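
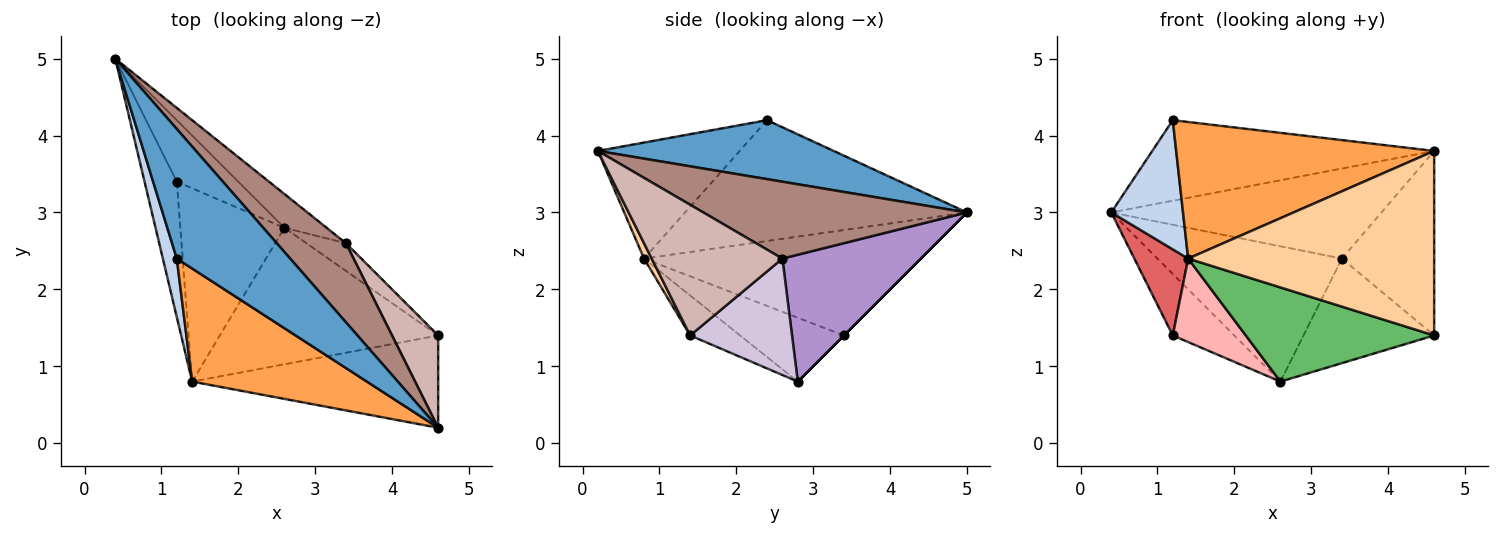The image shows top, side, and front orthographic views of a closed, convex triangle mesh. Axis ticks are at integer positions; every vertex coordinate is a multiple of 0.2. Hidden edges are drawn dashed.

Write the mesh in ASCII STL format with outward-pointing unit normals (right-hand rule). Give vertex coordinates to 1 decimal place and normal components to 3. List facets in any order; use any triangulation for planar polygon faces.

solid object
 facet normal 0.404 0.483 0.777
  outer loop
   vertex 1.2 2.4 4.2
   vertex 4.6 0.2 3.8
   vertex 0.4 5.0 3.0
  endloop
 endfacet
 facet normal -0.963 -0.245 0.111
  outer loop
   vertex 1.4 0.8 2.4
   vertex 1.2 2.4 4.2
   vertex 0.4 5.0 3.0
  endloop
 endfacet
 facet normal -0.390 -0.709 0.587
  outer loop
   vertex 1.4 0.8 2.4
   vertex 4.6 0.2 3.8
   vertex 1.2 2.4 4.2
  endloop
 endfacet
 facet normal 0.028 -0.894 -0.447
  outer loop
   vertex 4.6 1.4 1.4
   vertex 4.6 0.2 3.8
   vertex 1.4 0.8 2.4
  endloop
 endfacet
 facet normal -0.149 -0.562 -0.814
  outer loop
   vertex 4.6 1.4 1.4
   vertex 1.4 0.8 2.4
   vertex 2.6 2.8 0.8
  endloop
 endfacet
 facet normal 0.000 0.707 -0.707
  outer loop
   vertex 1.2 3.4 1.4
   vertex 0.4 5.0 3.0
   vertex 2.6 2.8 0.8
  endloop
 endfacet
 facet normal -0.940 -0.183 -0.287
  outer loop
   vertex 1.2 3.4 1.4
   vertex 1.4 0.8 2.4
   vertex 0.4 5.0 3.0
  endloop
 endfacet
 facet normal -0.491 -0.345 -0.800
  outer loop
   vertex 1.2 3.4 1.4
   vertex 2.6 2.8 0.8
   vertex 1.4 0.8 2.4
  endloop
 endfacet
 facet normal 0.588 0.784 -0.196
  outer loop
   vertex 3.4 2.6 2.4
   vertex 2.6 2.8 0.8
   vertex 0.4 5.0 3.0
  endloop
 endfacet
 facet normal 0.602 0.772 -0.204
  outer loop
   vertex 3.4 2.6 2.4
   vertex 4.6 1.4 1.4
   vertex 2.6 2.8 0.8
  endloop
 endfacet
 facet normal 0.591 0.606 0.532
  outer loop
   vertex 3.4 2.6 2.4
   vertex 0.4 5.0 3.0
   vertex 4.6 0.2 3.8
  endloop
 endfacet
 facet normal 0.785 0.554 0.277
  outer loop
   vertex 3.4 2.6 2.4
   vertex 4.6 0.2 3.8
   vertex 4.6 1.4 1.4
  endloop
 endfacet
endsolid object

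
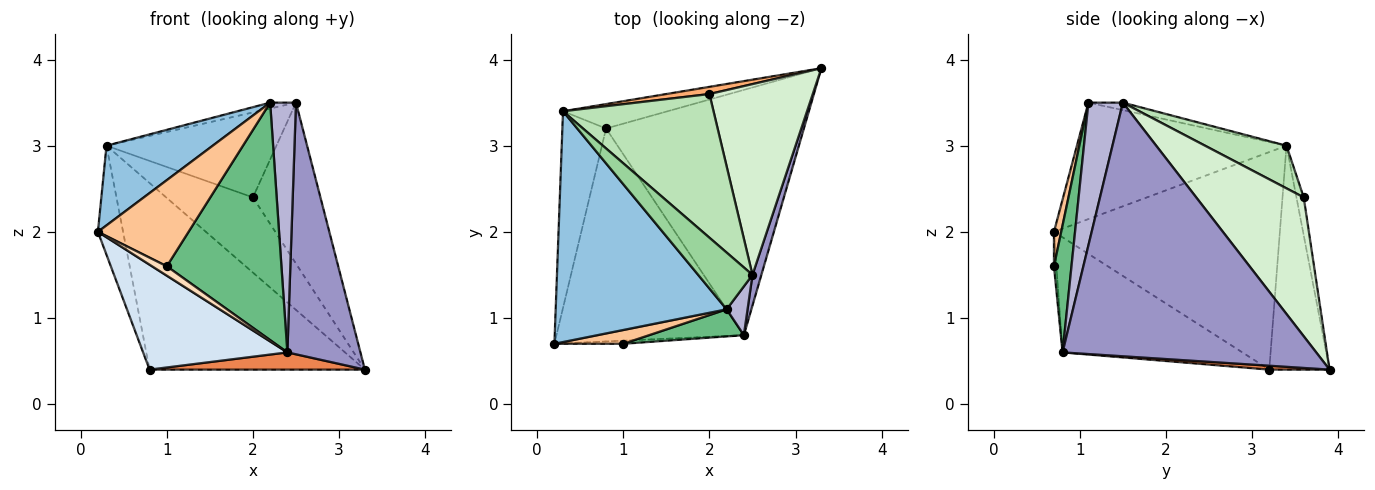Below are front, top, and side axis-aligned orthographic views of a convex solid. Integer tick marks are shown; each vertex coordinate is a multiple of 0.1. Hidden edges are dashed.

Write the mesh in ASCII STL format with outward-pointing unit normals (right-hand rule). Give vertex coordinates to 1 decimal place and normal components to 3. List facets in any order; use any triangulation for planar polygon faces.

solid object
 facet normal -0.975 0.109 -0.196
  outer loop
   vertex 0.3 3.4 3.0
   vertex 0.8 3.2 0.4
   vertex 0.2 0.7 2.0
  endloop
 endfacet
 facet normal -0.541 -0.274 0.795
  outer loop
   vertex 0.3 3.4 3.0
   vertex 0.2 0.7 2.0
   vertex 2.2 1.1 3.5
  endloop
 endfacet
 facet normal -0.268 0.955 -0.125
  outer loop
   vertex 0.3 3.4 3.0
   vertex 3.3 3.9 0.4
   vertex 0.8 3.2 0.4
  endloop
 endfacet
 facet normal -0.482 -0.387 -0.786
  outer loop
   vertex 2.4 0.8 0.6
   vertex 0.2 0.7 2.0
   vertex 0.8 3.2 0.4
  endloop
 endfacet
 facet normal 0.020 -0.070 -0.997
  outer loop
   vertex 2.4 0.8 0.6
   vertex 0.8 3.2 0.4
   vertex 3.3 3.9 0.4
  endloop
 endfacet
 facet normal -0.083 0.992 0.095
  outer loop
   vertex 2.0 3.6 2.4
   vertex 3.3 3.9 0.4
   vertex 0.3 3.4 3.0
  endloop
 endfacet
 facet normal 0.079 -0.984 0.157
  outer loop
   vertex 1.0 0.7 1.6
   vertex 2.2 1.1 3.5
   vertex 0.2 0.7 2.0
  endloop
 endfacet
 facet normal -0.156 -0.937 -0.312
  outer loop
   vertex 1.0 0.7 1.6
   vertex 0.2 0.7 2.0
   vertex 2.4 0.8 0.6
  endloop
 endfacet
 facet normal 0.150 -0.982 0.112
  outer loop
   vertex 1.0 0.7 1.6
   vertex 2.4 0.8 0.6
   vertex 2.2 1.1 3.5
  endloop
 endfacet
 facet normal -0.136 0.102 0.985
  outer loop
   vertex 2.5 1.5 3.5
   vertex 0.3 3.4 3.0
   vertex 2.2 1.1 3.5
  endloop
 endfacet
 facet normal 0.237 0.494 0.836
  outer loop
   vertex 2.5 1.5 3.5
   vertex 2.0 3.6 2.4
   vertex 0.3 3.4 3.0
  endloop
 endfacet
 facet normal 0.716 0.450 0.533
  outer loop
   vertex 2.5 1.5 3.5
   vertex 3.3 3.9 0.4
   vertex 2.0 3.6 2.4
  endloop
 endfacet
 facet normal 0.960 -0.277 0.034
  outer loop
   vertex 2.5 1.5 3.5
   vertex 2.4 0.8 0.6
   vertex 3.3 3.9 0.4
  endloop
 endfacet
 facet normal 0.795 -0.596 0.116
  outer loop
   vertex 2.5 1.5 3.5
   vertex 2.2 1.1 3.5
   vertex 2.4 0.8 0.6
  endloop
 endfacet
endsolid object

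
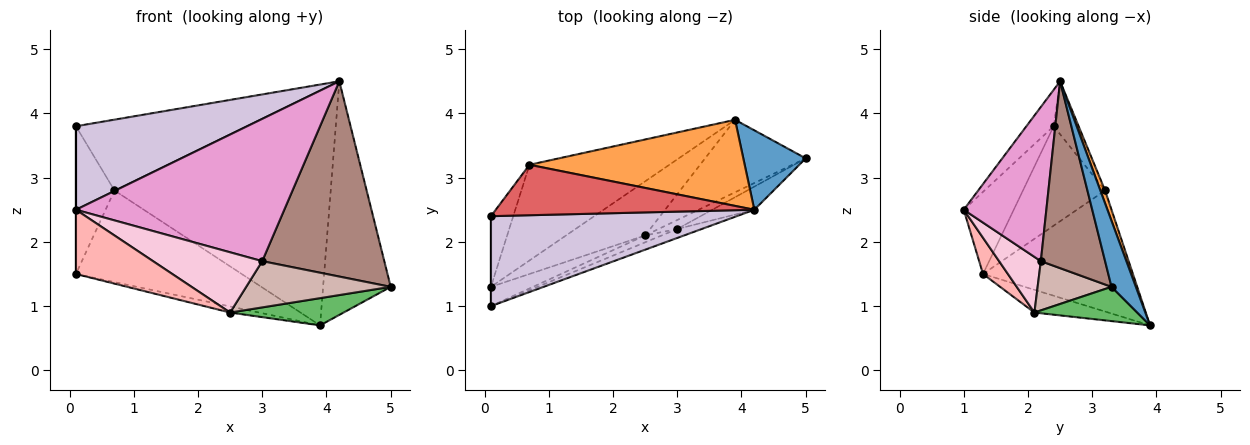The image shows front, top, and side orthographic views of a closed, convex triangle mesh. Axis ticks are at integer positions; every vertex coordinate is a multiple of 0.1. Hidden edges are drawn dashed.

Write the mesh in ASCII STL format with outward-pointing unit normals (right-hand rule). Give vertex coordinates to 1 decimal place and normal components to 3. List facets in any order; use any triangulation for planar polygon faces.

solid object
 facet normal 0.323 0.896 0.305
  outer loop
   vertex 4.2 2.5 4.5
   vertex 5.0 3.3 1.3
   vertex 3.9 3.9 0.7
  endloop
 endfacet
 facet normal -0.530 0.586 -0.612
  outer loop
   vertex 0.7 3.2 2.8
   vertex 3.9 3.9 0.7
   vertex 0.1 1.3 1.5
  endloop
 endfacet
 facet normal 0.021 0.939 0.344
  outer loop
   vertex 0.7 3.2 2.8
   vertex 4.2 2.5 4.5
   vertex 3.9 3.9 0.7
  endloop
 endfacet
 facet normal -0.275 0.107 -0.956
  outer loop
   vertex 2.5 2.1 0.9
   vertex 0.1 1.3 1.5
   vertex 3.9 3.9 0.7
  endloop
 endfacet
 facet normal 0.304 -0.335 -0.892
  outer loop
   vertex 2.5 2.1 0.9
   vertex 3.9 3.9 0.7
   vertex 5.0 3.3 1.3
  endloop
 endfacet
 facet normal -0.887 0.416 -0.199
  outer loop
   vertex 0.1 2.4 3.8
   vertex 0.7 3.2 2.8
   vertex 0.1 1.3 1.5
  endloop
 endfacet
 facet normal -0.118 0.809 0.576
  outer loop
   vertex 0.1 2.4 3.8
   vertex 4.2 2.5 4.5
   vertex 0.7 3.2 2.8
  endloop
 endfacet
 facet normal 0.240 -0.930 -0.279
  outer loop
   vertex 0.1 1.0 2.5
   vertex 0.1 1.3 1.5
   vertex 2.5 2.1 0.9
  endloop
 endfacet
 facet normal -1.000 0.000 0.000
  outer loop
   vertex 0.1 1.0 2.5
   vertex 0.1 2.4 3.8
   vertex 0.1 1.3 1.5
  endloop
 endfacet
 facet normal -0.108 -0.676 0.729
  outer loop
   vertex 0.1 1.0 2.5
   vertex 4.2 2.5 4.5
   vertex 0.1 2.4 3.8
  endloop
 endfacet
 facet normal 0.463 -0.880 -0.104
  outer loop
   vertex 3.0 2.2 1.7
   vertex 5.0 3.3 1.3
   vertex 4.2 2.5 4.5
  endloop
 endfacet
 facet normal 0.448 -0.877 -0.171
  outer loop
   vertex 3.0 2.2 1.7
   vertex 2.5 2.1 0.9
   vertex 5.0 3.3 1.3
  endloop
 endfacet
 facet normal 0.368 -0.928 -0.058
  outer loop
   vertex 3.0 2.2 1.7
   vertex 4.2 2.5 4.5
   vertex 0.1 1.0 2.5
  endloop
 endfacet
 facet normal 0.355 -0.929 -0.106
  outer loop
   vertex 3.0 2.2 1.7
   vertex 0.1 1.0 2.5
   vertex 2.5 2.1 0.9
  endloop
 endfacet
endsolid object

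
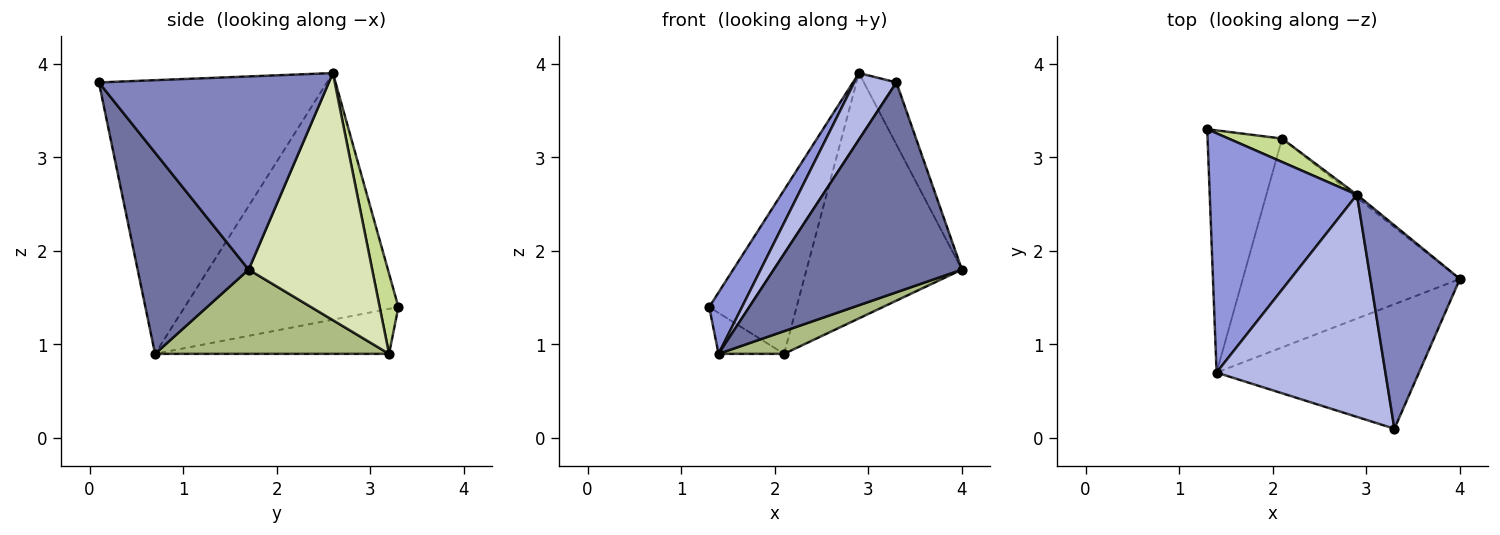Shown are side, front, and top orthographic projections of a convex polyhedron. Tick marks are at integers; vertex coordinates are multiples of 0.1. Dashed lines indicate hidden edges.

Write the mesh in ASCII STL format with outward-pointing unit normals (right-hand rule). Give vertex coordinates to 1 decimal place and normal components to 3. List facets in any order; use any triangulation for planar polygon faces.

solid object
 facet normal 0.452 -0.767 -0.455
  outer loop
   vertex 3.3 0.1 3.8
   vertex 1.4 0.7 0.9
   vertex 4.0 1.7 1.8
  endloop
 endfacet
 facet normal 0.900 0.127 0.417
  outer loop
   vertex 2.9 2.6 3.9
   vertex 3.3 0.1 3.8
   vertex 4.0 1.7 1.8
  endloop
 endfacet
 facet normal -0.851 -0.130 0.508
  outer loop
   vertex 2.9 2.6 3.9
   vertex 1.3 3.3 1.4
   vertex 1.4 0.7 0.9
  endloop
 endfacet
 facet normal -0.841 -0.155 0.519
  outer loop
   vertex 2.9 2.6 3.9
   vertex 1.4 0.7 0.9
   vertex 3.3 0.1 3.8
  endloop
 endfacet
 facet normal -0.512 0.143 -0.847
  outer loop
   vertex 2.1 3.2 0.9
   vertex 1.4 0.7 0.9
   vertex 1.3 3.3 1.4
  endloop
 endfacet
 facet normal 0.360 -0.101 -0.928
  outer loop
   vertex 2.1 3.2 0.9
   vertex 4.0 1.7 1.8
   vertex 1.4 0.7 0.9
  endloop
 endfacet
 facet normal 0.208 0.968 0.138
  outer loop
   vertex 2.1 3.2 0.9
   vertex 1.3 3.3 1.4
   vertex 2.9 2.6 3.9
  endloop
 endfacet
 facet normal 0.622 0.783 -0.009
  outer loop
   vertex 2.1 3.2 0.9
   vertex 2.9 2.6 3.9
   vertex 4.0 1.7 1.8
  endloop
 endfacet
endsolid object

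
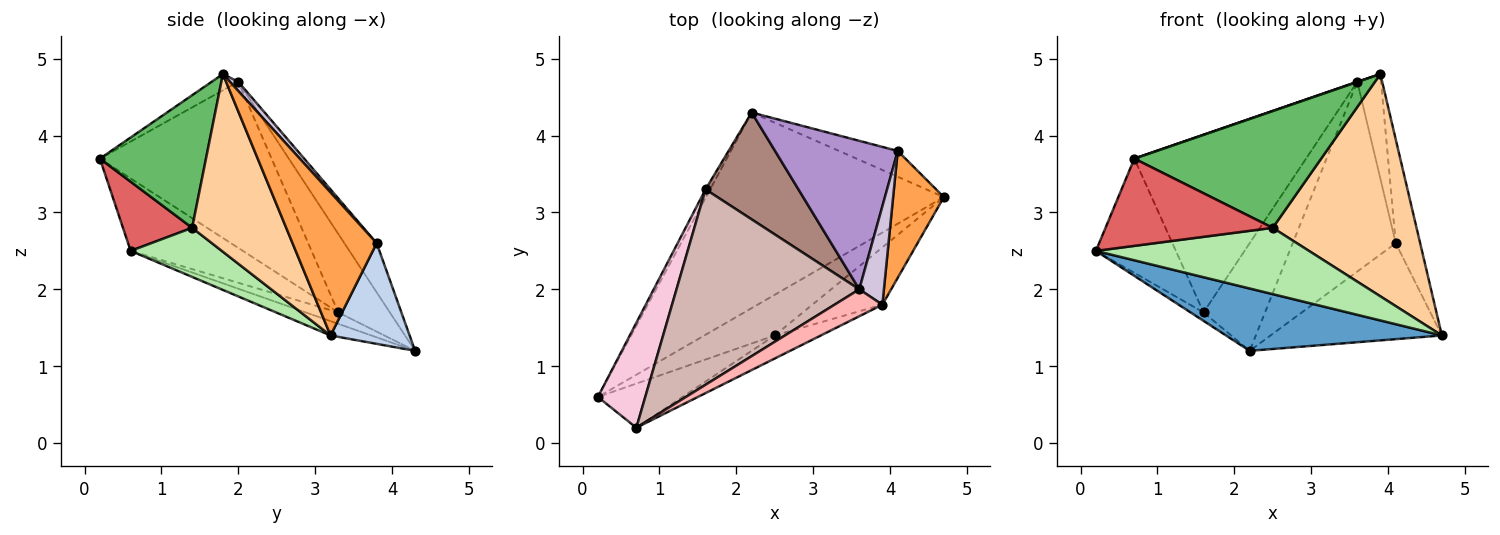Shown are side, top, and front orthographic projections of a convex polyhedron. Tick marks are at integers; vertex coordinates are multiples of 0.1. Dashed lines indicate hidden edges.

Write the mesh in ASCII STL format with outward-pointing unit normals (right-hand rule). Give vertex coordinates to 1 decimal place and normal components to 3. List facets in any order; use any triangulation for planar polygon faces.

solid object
 facet normal -0.057 -0.303 -0.951
  outer loop
   vertex 2.2 4.3 1.2
   vertex 4.7 3.2 1.4
   vertex 0.2 0.6 2.5
  endloop
 endfacet
 facet normal 0.407 0.882 -0.237
  outer loop
   vertex 4.1 3.8 2.6
   vertex 4.7 3.2 1.4
   vertex 2.2 4.3 1.2
  endloop
 endfacet
 facet normal 0.909 0.264 0.323
  outer loop
   vertex 4.1 3.8 2.6
   vertex 3.9 1.8 4.8
   vertex 4.7 3.2 1.4
  endloop
 endfacet
 facet normal 0.535 -0.818 -0.211
  outer loop
   vertex 2.5 1.4 2.8
   vertex 4.7 3.2 1.4
   vertex 3.9 1.8 4.8
  endloop
 endfacet
 facet normal 0.487 -0.857 -0.169
  outer loop
   vertex 2.5 1.4 2.8
   vertex 3.9 1.8 4.8
   vertex 0.7 0.2 3.7
  endloop
 endfacet
 facet normal 0.343 -0.801 -0.491
  outer loop
   vertex 2.5 1.4 2.8
   vertex 0.2 0.6 2.5
   vertex 4.7 3.2 1.4
  endloop
 endfacet
 facet normal 0.346 -0.837 -0.423
  outer loop
   vertex 2.5 1.4 2.8
   vertex 0.7 0.2 3.7
   vertex 0.2 0.6 2.5
  endloop
 endfacet
 facet normal -0.321 -0.008 0.947
  outer loop
   vertex 3.6 2.0 4.7
   vertex 0.7 0.2 3.7
   vertex 3.9 1.8 4.8
  endloop
 endfacet
 facet normal -0.240 0.765 0.598
  outer loop
   vertex 3.6 2.0 4.7
   vertex 4.1 3.8 2.6
   vertex 2.2 4.3 1.2
  endloop
 endfacet
 facet normal 0.249 0.705 0.664
  outer loop
   vertex 3.6 2.0 4.7
   vertex 3.9 1.8 4.8
   vertex 4.1 3.8 2.6
  endloop
 endfacet
 facet normal -0.512 0.610 0.605
  outer loop
   vertex 1.6 3.3 1.7
   vertex 3.6 2.0 4.7
   vertex 2.2 4.3 1.2
  endloop
 endfacet
 facet normal -0.558 0.558 0.614
  outer loop
   vertex 1.6 3.3 1.7
   vertex 0.7 0.2 3.7
   vertex 3.6 2.0 4.7
  endloop
 endfacet
 facet normal -0.870 0.348 -0.348
  outer loop
   vertex 1.6 3.3 1.7
   vertex 2.2 4.3 1.2
   vertex 0.2 0.6 2.5
  endloop
 endfacet
 facet normal -0.719 0.512 0.470
  outer loop
   vertex 1.6 3.3 1.7
   vertex 0.2 0.6 2.5
   vertex 0.7 0.2 3.7
  endloop
 endfacet
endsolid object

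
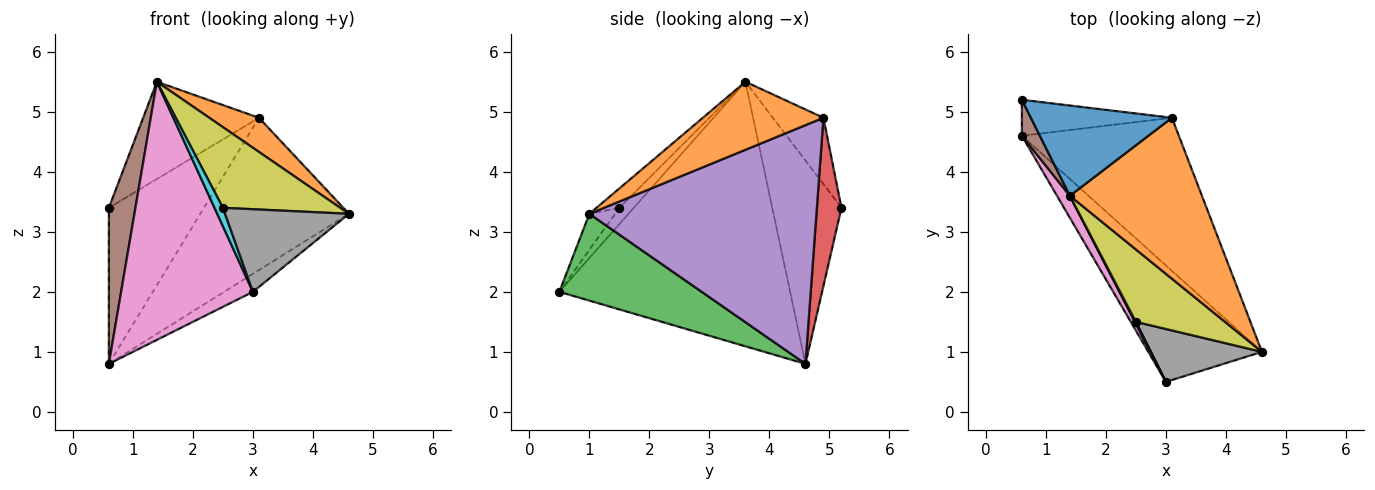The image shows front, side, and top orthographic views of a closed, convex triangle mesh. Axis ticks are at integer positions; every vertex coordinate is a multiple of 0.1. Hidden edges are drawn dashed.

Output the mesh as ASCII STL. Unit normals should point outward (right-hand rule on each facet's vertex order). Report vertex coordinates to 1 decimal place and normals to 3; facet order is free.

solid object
 facet normal -0.305 0.698 0.648
  outer loop
   vertex 3.1 4.9 4.9
   vertex 0.6 5.2 3.4
   vertex 1.4 3.6 5.5
  endloop
 endfacet
 facet normal 0.450 -0.185 0.874
  outer loop
   vertex 3.1 4.9 4.9
   vertex 1.4 3.6 5.5
   vertex 4.6 1.0 3.3
  endloop
 endfacet
 facet normal 0.603 0.122 -0.789
  outer loop
   vertex 0.6 4.6 0.8
   vertex 4.6 1.0 3.3
   vertex 3.0 0.5 2.0
  endloop
 endfacet
 facet normal 0.244 0.945 -0.218
  outer loop
   vertex 0.6 4.6 0.8
   vertex 0.6 5.2 3.4
   vertex 3.1 4.9 4.9
  endloop
 endfacet
 facet normal 0.733 0.480 -0.482
  outer loop
   vertex 0.6 4.6 0.8
   vertex 3.1 4.9 4.9
   vertex 4.6 1.0 3.3
  endloop
 endfacet
 facet normal -0.930 -0.357 0.082
  outer loop
   vertex 0.6 4.6 0.8
   vertex 1.4 3.6 5.5
   vertex 0.6 5.2 3.4
  endloop
 endfacet
 facet normal -0.868 -0.495 0.042
  outer loop
   vertex 0.6 4.6 0.8
   vertex 3.0 0.5 2.0
   vertex 1.4 3.6 5.5
  endloop
 endfacet
 facet normal -0.172 -0.830 0.531
  outer loop
   vertex 2.5 1.5 3.4
   vertex 3.0 0.5 2.0
   vertex 4.6 1.0 3.3
  endloop
 endfacet
 facet normal -0.144 -0.736 0.661
  outer loop
   vertex 2.5 1.5 3.4
   vertex 4.6 1.0 3.3
   vertex 1.4 3.6 5.5
  endloop
 endfacet
 facet normal -0.863 -0.503 0.051
  outer loop
   vertex 2.5 1.5 3.4
   vertex 1.4 3.6 5.5
   vertex 3.0 0.5 2.0
  endloop
 endfacet
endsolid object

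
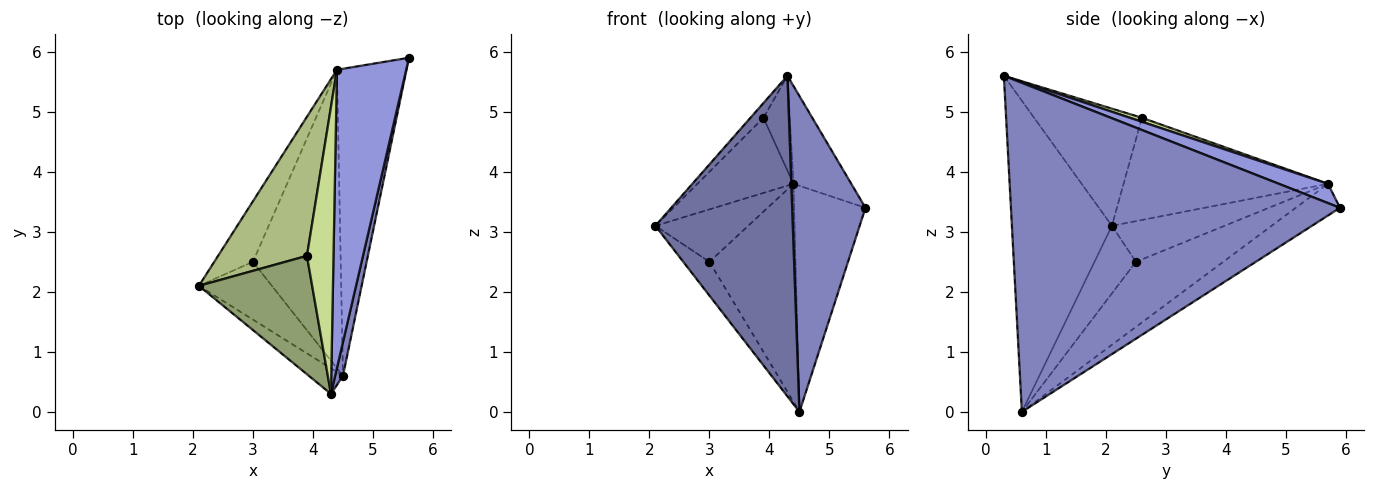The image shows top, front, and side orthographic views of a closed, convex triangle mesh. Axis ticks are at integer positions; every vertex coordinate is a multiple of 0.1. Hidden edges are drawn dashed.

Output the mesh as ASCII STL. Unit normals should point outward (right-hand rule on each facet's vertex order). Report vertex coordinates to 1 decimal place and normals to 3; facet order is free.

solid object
 facet normal -0.587 -0.807 -0.064
  outer loop
   vertex 4.5 0.6 0.0
   vertex 4.3 0.3 5.6
   vertex 2.1 2.1 3.1
  endloop
 endfacet
 facet normal 0.976 -0.217 0.023
  outer loop
   vertex 4.5 0.6 0.0
   vertex 5.6 5.9 3.4
   vertex 4.3 0.3 5.6
  endloop
 endfacet
 facet normal 0.256 0.301 0.918
  outer loop
   vertex 4.4 5.7 3.8
   vertex 4.3 0.3 5.6
   vertex 5.6 5.9 3.4
  endloop
 endfacet
 facet normal -0.345 0.557 -0.756
  outer loop
   vertex 4.4 5.7 3.8
   vertex 5.6 5.9 3.4
   vertex 4.5 0.6 0.0
  endloop
 endfacet
 facet normal -0.716 0.086 0.692
  outer loop
   vertex 3.9 2.6 4.9
   vertex 2.1 2.1 3.1
   vertex 4.3 0.3 5.6
  endloop
 endfacet
 facet normal -0.711 0.334 0.618
  outer loop
   vertex 3.9 2.6 4.9
   vertex 4.4 5.7 3.8
   vertex 2.1 2.1 3.1
  endloop
 endfacet
 facet normal 0.142 0.311 0.940
  outer loop
   vertex 3.9 2.6 4.9
   vertex 4.3 0.3 5.6
   vertex 4.4 5.7 3.8
  endloop
 endfacet
 facet normal -0.625 0.394 -0.674
  outer loop
   vertex 3.0 2.5 2.5
   vertex 4.5 0.6 0.0
   vertex 2.1 2.1 3.1
  endloop
 endfacet
 facet normal -0.622 0.513 -0.592
  outer loop
   vertex 3.0 2.5 2.5
   vertex 2.1 2.1 3.1
   vertex 4.4 5.7 3.8
  endloop
 endfacet
 facet normal -0.514 0.506 -0.693
  outer loop
   vertex 3.0 2.5 2.5
   vertex 4.4 5.7 3.8
   vertex 4.5 0.6 0.0
  endloop
 endfacet
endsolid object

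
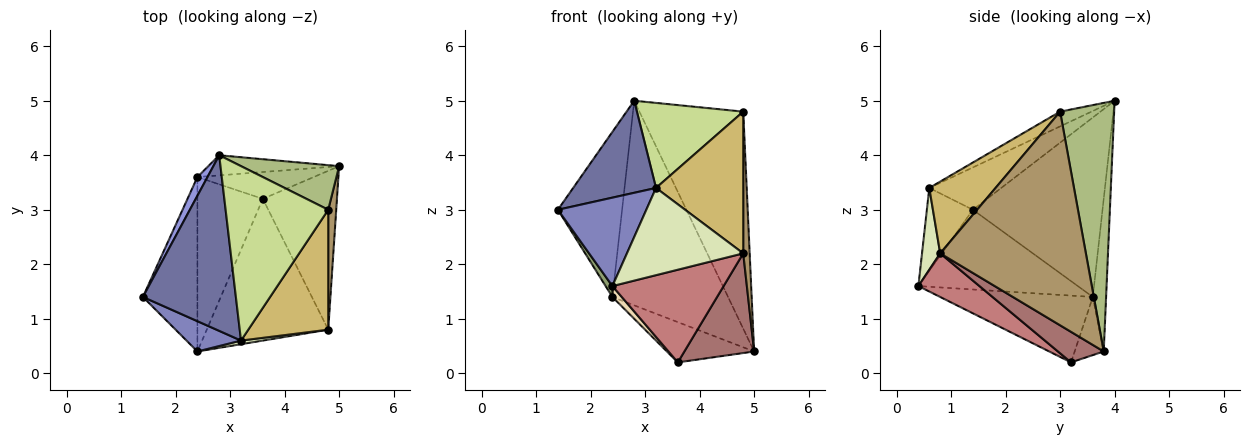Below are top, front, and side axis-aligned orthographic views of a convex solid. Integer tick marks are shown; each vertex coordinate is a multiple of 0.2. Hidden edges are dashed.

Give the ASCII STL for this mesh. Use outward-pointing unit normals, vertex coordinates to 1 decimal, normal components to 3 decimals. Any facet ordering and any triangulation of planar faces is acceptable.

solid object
 facet normal -0.374 -0.431 0.821
  outer loop
   vertex 3.2 0.6 3.4
   vertex 2.8 4.0 5.0
   vertex 1.4 1.4 3.0
  endloop
 endfacet
 facet normal -0.442 -0.849 0.291
  outer loop
   vertex 3.2 0.6 3.4
   vertex 1.4 1.4 3.0
   vertex 2.4 0.4 1.6
  endloop
 endfacet
 facet normal -0.895 0.443 0.050
  outer loop
   vertex 2.4 3.6 1.4
   vertex 1.4 1.4 3.0
   vertex 2.8 4.0 5.0
  endloop
 endfacet
 facet normal -0.113 0.989 -0.097
  outer loop
   vertex 2.4 3.6 1.4
   vertex 2.8 4.0 5.0
   vertex 5.0 3.8 0.4
  endloop
 endfacet
 facet normal -0.825 -0.035 -0.564
  outer loop
   vertex 2.4 3.6 1.4
   vertex 2.4 0.4 1.6
   vertex 1.4 1.4 3.0
  endloop
 endfacet
 facet normal 0.454 0.873 0.179
  outer loop
   vertex 4.8 3.0 4.8
   vertex 5.0 3.8 0.4
   vertex 2.8 4.0 5.0
  endloop
 endfacet
 facet normal -0.128 -0.435 0.891
  outer loop
   vertex 4.8 3.0 4.8
   vertex 2.8 4.0 5.0
   vertex 3.2 0.6 3.4
  endloop
 endfacet
 facet normal 0.154 -0.987 0.041
  outer loop
   vertex 4.8 0.8 2.2
   vertex 3.2 0.6 3.4
   vertex 2.4 0.4 1.6
  endloop
 endfacet
 facet normal 0.998 -0.044 0.037
  outer loop
   vertex 4.8 0.8 2.2
   vertex 5.0 3.8 0.4
   vertex 4.8 3.0 4.8
  endloop
 endfacet
 facet normal 0.502 -0.660 0.559
  outer loop
   vertex 4.8 0.8 2.2
   vertex 4.8 3.0 4.8
   vertex 3.2 0.6 3.4
  endloop
 endfacet
 facet normal -0.267 0.802 -0.535
  outer loop
   vertex 3.6 3.2 0.2
   vertex 2.4 3.6 1.4
   vertex 5.0 3.8 0.4
  endloop
 endfacet
 facet normal -0.714 -0.044 -0.699
  outer loop
   vertex 3.6 3.2 0.2
   vertex 2.4 0.4 1.6
   vertex 2.4 3.6 1.4
  endloop
 endfacet
 facet normal 0.329 -0.502 -0.800
  outer loop
   vertex 3.6 3.2 0.2
   vertex 5.0 3.8 0.4
   vertex 4.8 0.8 2.2
  endloop
 endfacet
 facet normal 0.288 -0.524 -0.802
  outer loop
   vertex 3.6 3.2 0.2
   vertex 4.8 0.8 2.2
   vertex 2.4 0.4 1.6
  endloop
 endfacet
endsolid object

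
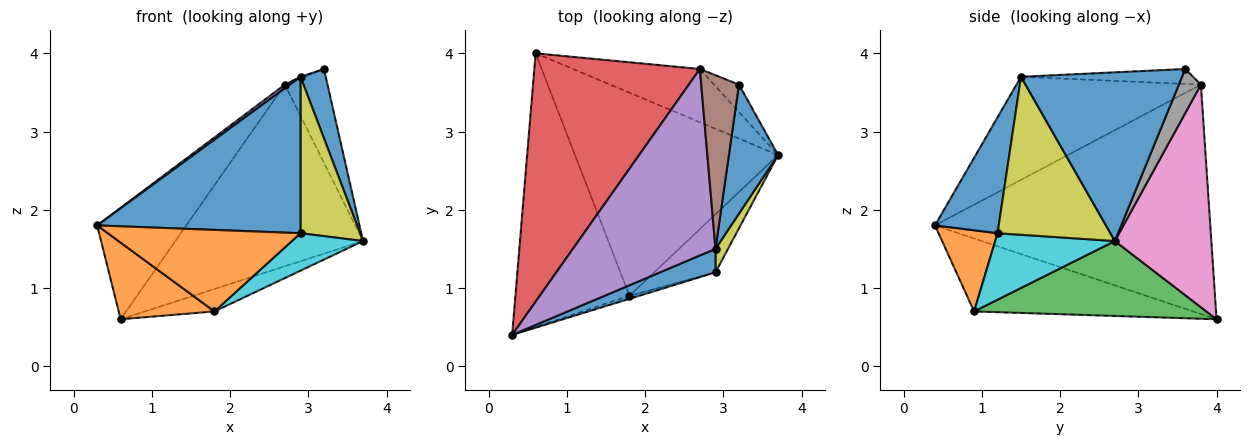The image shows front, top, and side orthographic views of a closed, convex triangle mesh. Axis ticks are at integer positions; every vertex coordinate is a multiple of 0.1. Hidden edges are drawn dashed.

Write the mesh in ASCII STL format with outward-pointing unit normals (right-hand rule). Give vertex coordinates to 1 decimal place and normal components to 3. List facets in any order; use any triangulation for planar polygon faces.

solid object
 facet normal 0.949 -0.149 0.277
  outer loop
   vertex 2.9 1.5 3.7
   vertex 3.7 2.7 1.6
   vertex 3.2 3.6 3.8
  endloop
 endfacet
 facet normal -0.525 -0.230 -0.820
  outer loop
   vertex 1.8 0.9 0.7
   vertex 0.3 0.4 1.8
   vertex 0.6 4.0 0.6
  endloop
 endfacet
 facet normal 0.344 0.103 -0.933
  outer loop
   vertex 1.8 0.9 0.7
   vertex 0.6 4.0 0.6
   vertex 3.7 2.7 1.6
  endloop
 endfacet
 facet normal -0.784 0.254 0.566
  outer loop
   vertex 2.7 3.8 3.6
   vertex 0.6 4.0 0.6
   vertex 0.3 0.4 1.8
  endloop
 endfacet
 facet normal -0.586 -0.016 0.810
  outer loop
   vertex 2.7 3.8 3.6
   vertex 0.3 0.4 1.8
   vertex 2.9 1.5 3.7
  endloop
 endfacet
 facet normal -0.368 0.008 0.930
  outer loop
   vertex 2.7 3.8 3.6
   vertex 2.9 1.5 3.7
   vertex 3.2 3.6 3.8
  endloop
 endfacet
 facet normal 0.442 0.861 -0.252
  outer loop
   vertex 2.7 3.8 3.6
   vertex 3.7 2.7 1.6
   vertex 0.6 4.0 0.6
  endloop
 endfacet
 facet normal 0.444 0.860 -0.251
  outer loop
   vertex 2.7 3.8 3.6
   vertex 3.2 3.6 3.8
   vertex 3.7 2.7 1.6
  endloop
 endfacet
 facet normal 0.882 -0.466 0.070
  outer loop
   vertex 2.9 1.2 1.7
   vertex 3.7 2.7 1.6
   vertex 2.9 1.5 3.7
  endloop
 endfacet
 facet normal 0.674 -0.401 -0.621
  outer loop
   vertex 2.9 1.2 1.7
   vertex 1.8 0.9 0.7
   vertex 3.7 2.7 1.6
  endloop
 endfacet
 facet normal 0.296 -0.945 0.142
  outer loop
   vertex 2.9 1.2 1.7
   vertex 2.9 1.5 3.7
   vertex 0.3 0.4 1.8
  endloop
 endfacet
 facet normal 0.293 -0.956 -0.035
  outer loop
   vertex 2.9 1.2 1.7
   vertex 0.3 0.4 1.8
   vertex 1.8 0.9 0.7
  endloop
 endfacet
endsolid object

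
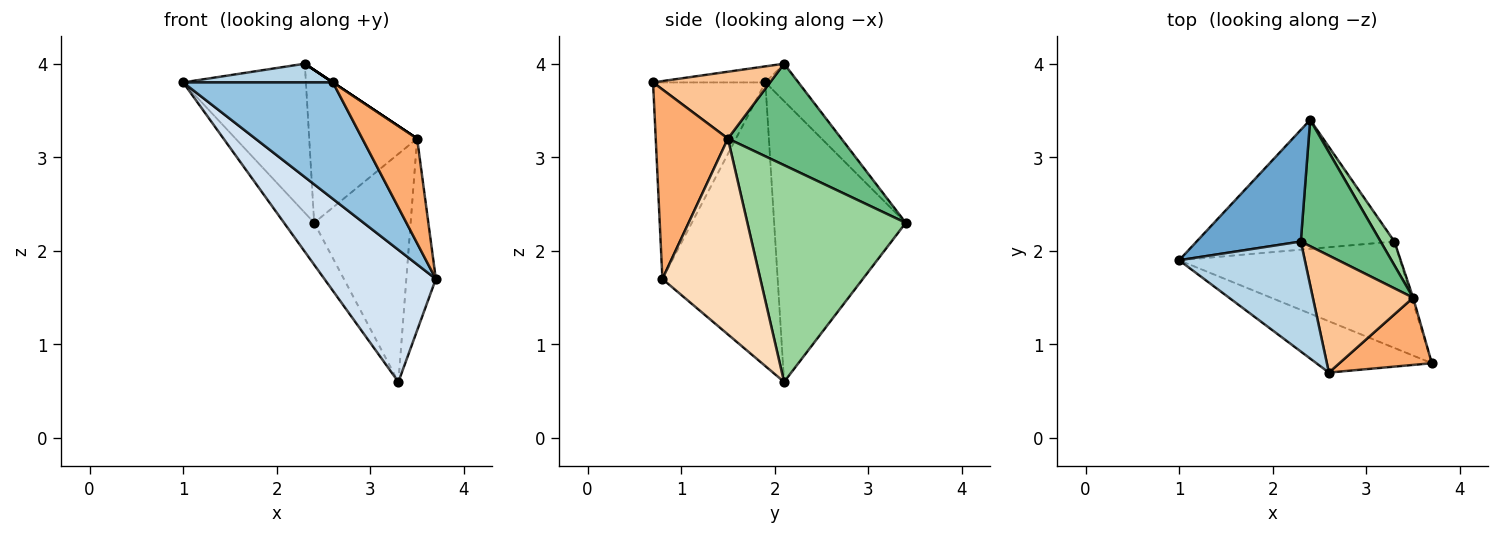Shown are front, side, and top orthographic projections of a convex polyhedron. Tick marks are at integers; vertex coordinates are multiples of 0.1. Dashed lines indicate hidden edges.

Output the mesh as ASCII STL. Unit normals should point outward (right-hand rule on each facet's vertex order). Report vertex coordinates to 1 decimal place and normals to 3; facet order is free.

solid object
 facet normal -0.211 0.782 0.586
  outer loop
   vertex 2.3 2.1 4.0
   vertex 2.4 3.4 2.3
   vertex 1.0 1.9 3.8
  endloop
 endfacet
 facet normal -0.566 -0.755 -0.332
  outer loop
   vertex 2.6 0.7 3.8
   vertex 1.0 1.9 3.8
   vertex 3.7 0.8 1.7
  endloop
 endfacet
 facet normal -0.125 -0.166 0.978
  outer loop
   vertex 2.6 0.7 3.8
   vertex 2.3 2.1 4.0
   vertex 1.0 1.9 3.8
  endloop
 endfacet
 facet normal -0.627 -0.606 -0.489
  outer loop
   vertex 3.3 2.1 0.6
   vertex 3.7 0.8 1.7
   vertex 1.0 1.9 3.8
  endloop
 endfacet
 facet normal -0.804 0.184 -0.566
  outer loop
   vertex 3.3 2.1 0.6
   vertex 1.0 1.9 3.8
   vertex 2.4 3.4 2.3
  endloop
 endfacet
 facet normal 0.742 -0.564 0.362
  outer loop
   vertex 3.5 1.5 3.2
   vertex 2.6 0.7 3.8
   vertex 3.7 0.8 1.7
  endloop
 endfacet
 facet normal 0.555 0.000 0.832
  outer loop
   vertex 3.5 1.5 3.2
   vertex 2.3 2.1 4.0
   vertex 2.6 0.7 3.8
  endloop
 endfacet
 facet normal 0.957 0.289 -0.007
  outer loop
   vertex 3.5 1.5 3.2
   vertex 3.7 0.8 1.7
   vertex 3.3 2.1 0.6
  endloop
 endfacet
 facet normal 0.629 0.599 0.495
  outer loop
   vertex 3.5 1.5 3.2
   vertex 2.4 3.4 2.3
   vertex 2.3 2.1 4.0
  endloop
 endfacet
 facet normal 0.853 0.519 0.054
  outer loop
   vertex 3.5 1.5 3.2
   vertex 3.3 2.1 0.6
   vertex 2.4 3.4 2.3
  endloop
 endfacet
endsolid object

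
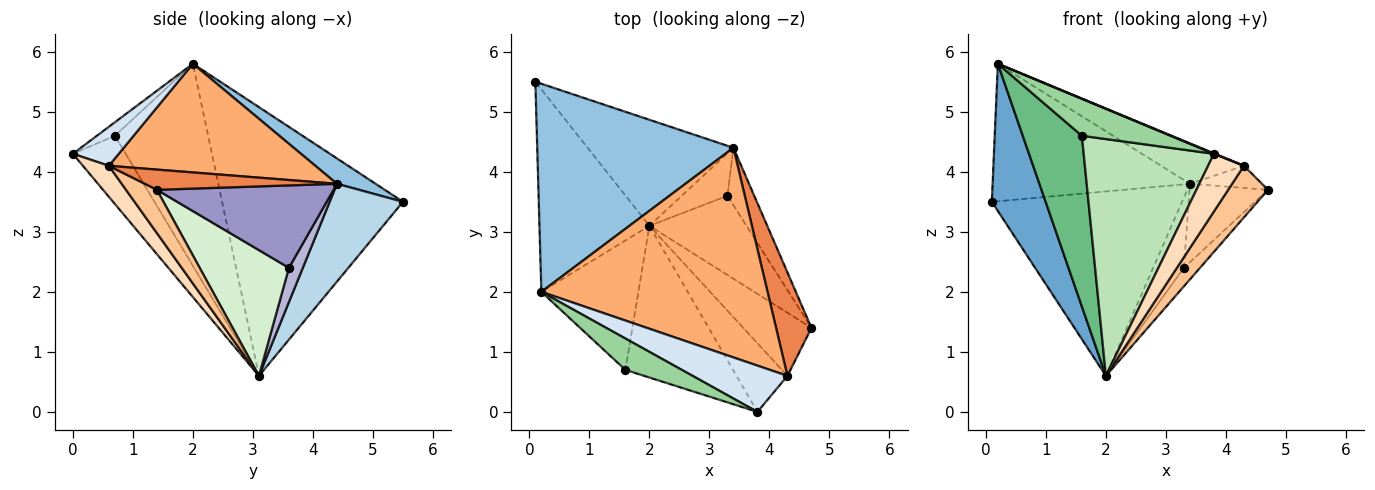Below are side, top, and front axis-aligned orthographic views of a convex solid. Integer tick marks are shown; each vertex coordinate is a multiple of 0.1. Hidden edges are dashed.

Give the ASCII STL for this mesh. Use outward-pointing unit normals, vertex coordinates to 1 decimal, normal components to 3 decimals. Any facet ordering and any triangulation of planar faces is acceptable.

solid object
 facet normal -0.892 -0.265 -0.365
  outer loop
   vertex 2.0 3.1 0.6
   vertex 0.2 2.0 5.8
   vertex 0.1 5.5 3.5
  endloop
 endfacet
 facet normal 0.107 0.548 0.829
  outer loop
   vertex 3.4 4.4 3.8
   vertex 0.1 5.5 3.5
   vertex 0.2 2.0 5.8
  endloop
 endfacet
 facet normal 0.317 0.822 -0.473
  outer loop
   vertex 3.4 4.4 3.8
   vertex 2.0 3.1 0.6
   vertex 0.1 5.5 3.5
  endloop
 endfacet
 facet normal 0.380 -0.009 0.925
  outer loop
   vertex 4.3 0.6 4.1
   vertex 0.2 2.0 5.8
   vertex 3.8 0.0 4.3
  endloop
 endfacet
 facet normal 0.488 0.183 0.854
  outer loop
   vertex 4.3 0.6 4.1
   vertex 4.7 1.4 3.7
   vertex 3.4 4.4 3.8
  endloop
 endfacet
 facet normal 0.427 0.171 0.888
  outer loop
   vertex 4.3 0.6 4.1
   vertex 3.4 4.4 3.8
   vertex 0.2 2.0 5.8
  endloop
 endfacet
 facet normal 0.441 -0.568 -0.695
  outer loop
   vertex 4.3 0.6 4.1
   vertex 2.0 3.1 0.6
   vertex 4.7 1.4 3.7
  endloop
 endfacet
 facet normal 0.422 -0.583 -0.694
  outer loop
   vertex 4.3 0.6 4.1
   vertex 3.8 0.0 4.3
   vertex 2.0 3.1 0.6
  endloop
 endfacet
 facet normal -0.783 -0.496 -0.376
  outer loop
   vertex 1.6 0.7 4.6
   vertex 0.2 2.0 5.8
   vertex 2.0 3.1 0.6
  endloop
 endfacet
 facet normal -0.153 -0.754 0.639
  outer loop
   vertex 1.6 0.7 4.6
   vertex 3.8 0.0 4.3
   vertex 0.2 2.0 5.8
  endloop
 endfacet
 facet normal -0.323 -0.797 -0.510
  outer loop
   vertex 1.6 0.7 4.6
   vertex 2.0 3.1 0.6
   vertex 3.8 0.0 4.3
  endloop
 endfacet
 facet normal 0.784 0.141 -0.605
  outer loop
   vertex 3.3 3.6 2.4
   vertex 4.7 1.4 3.7
   vertex 2.0 3.1 0.6
  endloop
 endfacet
 facet normal 0.876 0.389 -0.285
  outer loop
   vertex 3.3 3.6 2.4
   vertex 3.4 4.4 3.8
   vertex 4.7 1.4 3.7
  endloop
 endfacet
 facet normal 0.360 0.799 -0.482
  outer loop
   vertex 3.3 3.6 2.4
   vertex 2.0 3.1 0.6
   vertex 3.4 4.4 3.8
  endloop
 endfacet
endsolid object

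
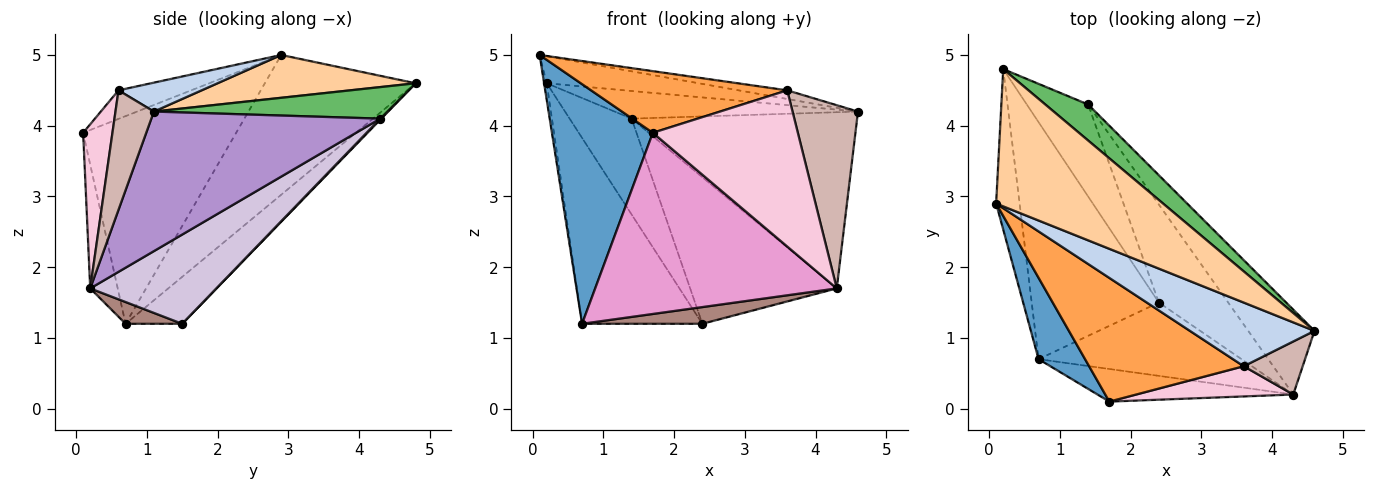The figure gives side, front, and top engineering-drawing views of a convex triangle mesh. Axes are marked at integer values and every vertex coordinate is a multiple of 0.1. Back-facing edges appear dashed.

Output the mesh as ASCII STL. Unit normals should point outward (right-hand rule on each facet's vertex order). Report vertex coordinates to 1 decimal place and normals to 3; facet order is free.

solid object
 facet normal -0.821 -0.541 0.184
  outer loop
   vertex 0.7 0.7 1.2
   vertex 1.7 0.1 3.9
   vertex 0.1 2.9 5.0
  endloop
 endfacet
 facet normal 0.224 0.131 0.966
  outer loop
   vertex 3.6 0.6 4.5
   vertex 4.6 1.1 4.2
   vertex 0.1 2.9 5.0
  endloop
 endfacet
 facet normal -0.163 -0.440 0.883
  outer loop
   vertex 3.6 0.6 4.5
   vertex 0.1 2.9 5.0
   vertex 1.7 0.1 3.9
  endloop
 endfacet
 facet normal 0.244 0.187 0.951
  outer loop
   vertex 0.2 4.8 4.6
   vertex 0.1 2.9 5.0
   vertex 4.6 1.1 4.2
  endloop
 endfacet
 facet normal 0.504 0.526 0.685
  outer loop
   vertex 0.2 4.8 4.6
   vertex 4.6 1.1 4.2
   vertex 1.4 4.3 4.1
  endloop
 endfacet
 facet normal -0.986 0.017 -0.166
  outer loop
   vertex 0.2 4.8 4.6
   vertex 0.7 0.7 1.2
   vertex 0.1 2.9 5.0
  endloop
 endfacet
 facet normal -0.279 0.593 -0.756
  outer loop
   vertex 2.4 1.5 1.2
   vertex 0.7 0.7 1.2
   vertex 0.2 4.8 4.6
  endloop
 endfacet
 facet normal 0.012 0.721 -0.692
  outer loop
   vertex 2.4 1.5 1.2
   vertex 0.2 4.8 4.6
   vertex 1.4 4.3 4.1
  endloop
 endfacet
 facet normal 0.675 0.665 -0.320
  outer loop
   vertex 4.3 0.2 1.7
   vertex 1.4 4.3 4.1
   vertex 4.6 1.1 4.2
  endloop
 endfacet
 facet normal 0.582 0.676 -0.452
  outer loop
   vertex 4.3 0.2 1.7
   vertex 2.4 1.5 1.2
   vertex 1.4 4.3 4.1
  endloop
 endfacet
 facet normal 0.104 -0.221 -0.970
  outer loop
   vertex 4.3 0.2 1.7
   vertex 0.7 0.7 1.2
   vertex 2.4 1.5 1.2
  endloop
 endfacet
 facet normal 0.491 -0.837 0.242
  outer loop
   vertex 4.3 0.2 1.7
   vertex 4.6 1.1 4.2
   vertex 3.6 0.6 4.5
  endloop
 endfacet
 facet normal -0.111 -0.978 -0.176
  outer loop
   vertex 4.3 0.2 1.7
   vertex 1.7 0.1 3.9
   vertex 0.7 0.7 1.2
  endloop
 endfacet
 facet normal 0.195 -0.963 0.186
  outer loop
   vertex 4.3 0.2 1.7
   vertex 3.6 0.6 4.5
   vertex 1.7 0.1 3.9
  endloop
 endfacet
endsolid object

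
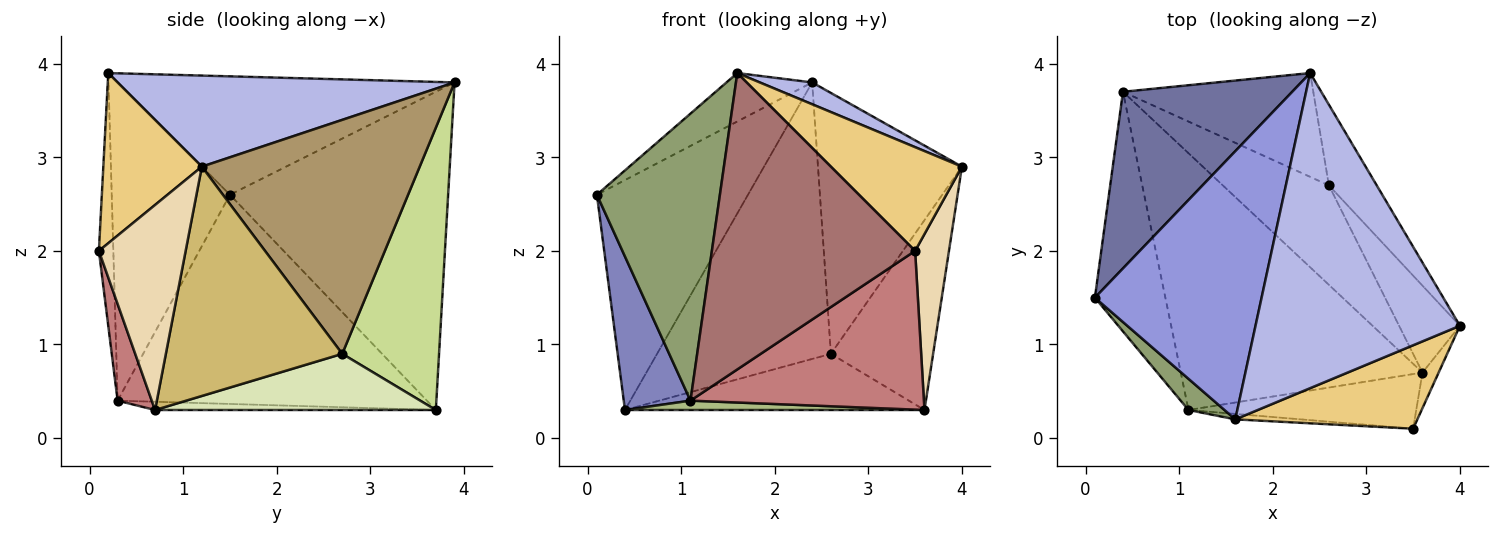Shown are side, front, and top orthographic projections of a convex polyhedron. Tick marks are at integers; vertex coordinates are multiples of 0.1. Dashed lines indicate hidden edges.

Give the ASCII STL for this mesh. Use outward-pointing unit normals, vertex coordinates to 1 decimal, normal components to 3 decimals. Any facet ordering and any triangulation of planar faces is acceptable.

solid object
 facet normal -0.753 0.522 0.401
  outer loop
   vertex 0.4 3.7 0.3
   vertex 0.1 1.5 2.6
   vertex 2.4 3.9 3.8
  endloop
 endfacet
 facet normal -0.928 -0.200 -0.313
  outer loop
   vertex 1.1 0.3 0.4
   vertex 0.1 1.5 2.6
   vertex 0.4 3.7 0.3
  endloop
 endfacet
 facet normal -0.573 0.146 0.807
  outer loop
   vertex 1.6 0.2 3.9
   vertex 2.4 3.9 3.8
   vertex 0.1 1.5 2.6
  endloop
 endfacet
 facet normal 0.406 -0.063 0.912
  outer loop
   vertex 1.6 0.2 3.9
   vertex 4.0 1.2 2.9
   vertex 2.4 3.9 3.8
  endloop
 endfacet
 facet normal -0.691 -0.719 0.078
  outer loop
   vertex 1.6 0.2 3.9
   vertex 0.1 1.5 2.6
   vertex 1.1 0.3 0.4
  endloop
 endfacet
 facet normal -0.034 -0.036 -0.999
  outer loop
   vertex 3.6 0.7 0.3
   vertex 1.1 0.3 0.4
   vertex 0.4 3.7 0.3
  endloop
 endfacet
 facet normal 0.462 0.830 -0.312
  outer loop
   vertex 2.6 2.7 0.9
   vertex 0.4 3.7 0.3
   vertex 2.4 3.9 3.8
  endloop
 endfacet
 facet normal 0.419 0.447 -0.791
  outer loop
   vertex 2.6 2.7 0.9
   vertex 3.6 0.7 0.3
   vertex 0.4 3.7 0.3
  endloop
 endfacet
 facet normal 0.822 0.543 -0.168
  outer loop
   vertex 2.6 2.7 0.9
   vertex 2.4 3.9 3.8
   vertex 4.0 1.2 2.9
  endloop
 endfacet
 facet normal 0.843 0.489 -0.224
  outer loop
   vertex 2.6 2.7 0.9
   vertex 4.0 1.2 2.9
   vertex 3.6 0.7 0.3
  endloop
 endfacet
 facet normal 0.505 -0.672 0.541
  outer loop
   vertex 3.5 0.1 2.0
   vertex 4.0 1.2 2.9
   vertex 1.6 0.2 3.9
  endloop
 endfacet
 facet normal 0.929 -0.362 -0.073
  outer loop
   vertex 3.5 0.1 2.0
   vertex 3.6 0.7 0.3
   vertex 4.0 1.2 2.9
  endloop
 endfacet
 facet normal -0.071 -0.997 -0.018
  outer loop
   vertex 3.5 0.1 2.0
   vertex 1.6 0.2 3.9
   vertex 1.1 0.3 0.4
  endloop
 endfacet
 facet normal 0.137 -0.937 -0.323
  outer loop
   vertex 3.5 0.1 2.0
   vertex 1.1 0.3 0.4
   vertex 3.6 0.7 0.3
  endloop
 endfacet
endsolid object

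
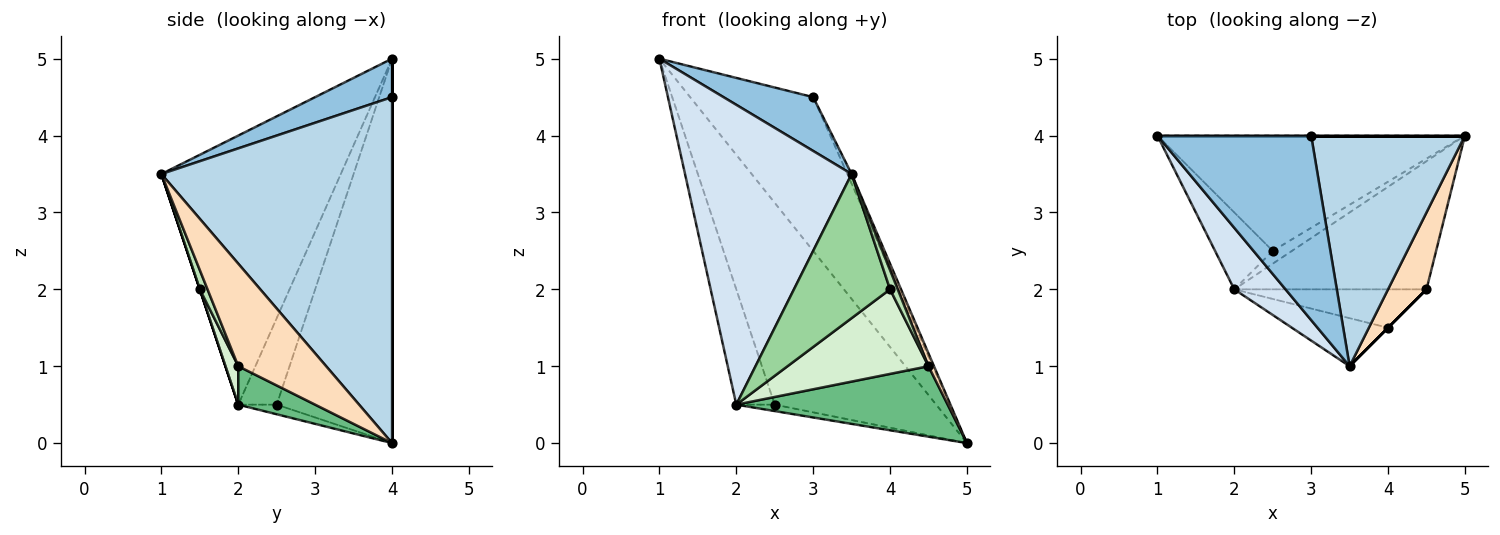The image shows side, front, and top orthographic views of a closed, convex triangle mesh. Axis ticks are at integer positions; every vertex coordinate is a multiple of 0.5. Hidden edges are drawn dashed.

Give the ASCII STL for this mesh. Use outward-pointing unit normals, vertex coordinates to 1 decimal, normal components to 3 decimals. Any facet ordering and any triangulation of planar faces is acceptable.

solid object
 facet normal 0.000 1.000 0.000
  outer loop
   vertex 3.0 4.0 4.5
   vertex 5.0 4.0 0.0
   vertex 1.0 4.0 5.0
  endloop
 endfacet
 facet normal 0.233 -0.272 0.933
  outer loop
   vertex 3.0 4.0 4.5
   vertex 1.0 4.0 5.0
   vertex 3.5 1.0 3.5
  endloop
 endfacet
 facet normal 0.914 0.017 0.406
  outer loop
   vertex 3.0 4.0 4.5
   vertex 3.5 1.0 3.5
   vertex 5.0 4.0 0.0
  endloop
 endfacet
 facet normal -0.726 -0.674 0.138
  outer loop
   vertex 2.0 2.0 0.5
   vertex 3.5 1.0 3.5
   vertex 1.0 4.0 5.0
  endloop
 endfacet
 facet normal -0.527 0.738 -0.422
  outer loop
   vertex 2.5 2.5 0.5
   vertex 1.0 4.0 5.0
   vertex 5.0 4.0 0.0
  endloop
 endfacet
 facet normal -0.640 0.640 -0.426
  outer loop
   vertex 2.5 2.5 0.5
   vertex 2.0 2.0 0.5
   vertex 1.0 4.0 5.0
  endloop
 endfacet
 facet normal -0.408 0.408 -0.816
  outer loop
   vertex 2.5 2.5 0.5
   vertex 5.0 4.0 0.0
   vertex 2.0 2.0 0.5
  endloop
 endfacet
 facet normal 0.935 -0.058 0.351
  outer loop
   vertex 4.5 2.0 1.0
   vertex 5.0 4.0 0.0
   vertex 3.5 1.0 3.5
  endloop
 endfacet
 facet normal 0.173 -0.475 -0.863
  outer loop
   vertex 4.5 2.0 1.0
   vertex 2.0 2.0 0.5
   vertex 5.0 4.0 0.0
  endloop
 endfacet
 facet normal 0.000 -0.949 -0.316
  outer loop
   vertex 4.0 1.5 2.0
   vertex 3.5 1.0 3.5
   vertex 2.0 2.0 0.5
  endloop
 endfacet
 facet normal 0.707 -0.707 0.000
  outer loop
   vertex 4.0 1.5 2.0
   vertex 4.5 2.0 1.0
   vertex 3.5 1.0 3.5
  endloop
 endfacet
 facet normal 0.082 -0.907 -0.412
  outer loop
   vertex 4.0 1.5 2.0
   vertex 2.0 2.0 0.5
   vertex 4.5 2.0 1.0
  endloop
 endfacet
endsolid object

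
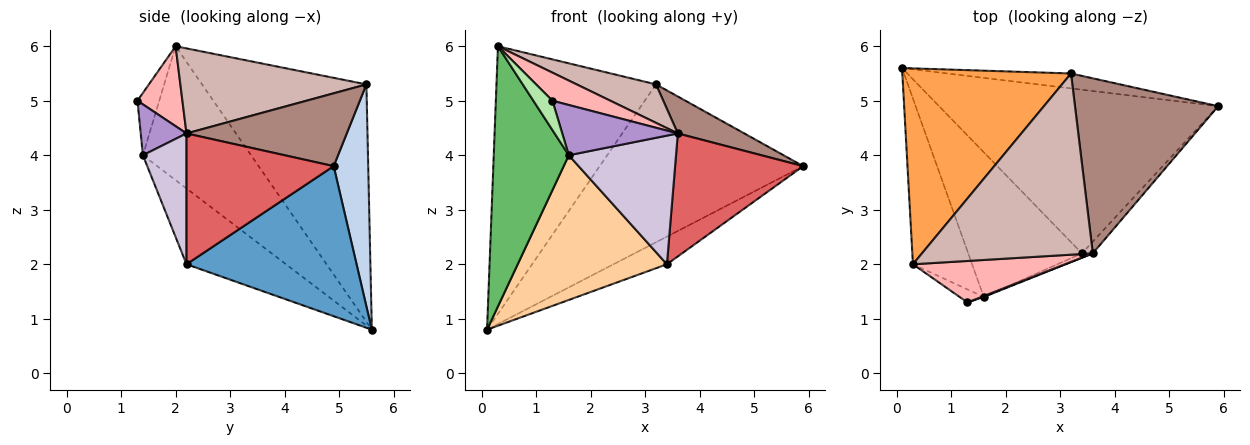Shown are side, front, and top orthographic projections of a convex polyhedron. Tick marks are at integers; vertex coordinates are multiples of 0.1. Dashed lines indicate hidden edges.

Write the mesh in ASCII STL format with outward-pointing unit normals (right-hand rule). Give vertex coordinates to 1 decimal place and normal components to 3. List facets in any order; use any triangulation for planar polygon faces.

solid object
 facet normal 0.468 0.147 -0.871
  outer loop
   vertex 3.4 2.2 2.0
   vertex 0.1 5.6 0.8
   vertex 5.9 4.9 3.8
  endloop
 endfacet
 facet normal 0.167 0.982 -0.093
  outer loop
   vertex 3.2 5.5 5.3
   vertex 5.9 4.9 3.8
   vertex 0.1 5.6 0.8
  endloop
 endfacet
 facet normal -0.639 0.621 0.454
  outer loop
   vertex 3.2 5.5 5.3
   vertex 0.1 5.6 0.8
   vertex 0.3 2.0 6.0
  endloop
 endfacet
 facet normal -0.426 -0.640 -0.640
  outer loop
   vertex 1.6 1.4 4.0
   vertex 0.1 5.6 0.8
   vertex 3.4 2.2 2.0
  endloop
 endfacet
 facet normal -0.772 -0.536 -0.341
  outer loop
   vertex 1.6 1.4 4.0
   vertex 0.3 2.0 6.0
   vertex 0.1 5.6 0.8
  endloop
 endfacet
 facet normal -0.722 -0.632 -0.280
  outer loop
   vertex 1.6 1.4 4.0
   vertex 1.3 1.3 5.0
   vertex 0.3 2.0 6.0
  endloop
 endfacet
 facet normal 0.753 -0.655 -0.063
  outer loop
   vertex 3.6 2.2 4.4
   vertex 3.4 2.2 2.0
   vertex 5.9 4.9 3.8
  endloop
 endfacet
 facet normal 0.399 -0.514 0.759
  outer loop
   vertex 3.6 2.2 4.4
   vertex 0.3 2.0 6.0
   vertex 1.3 1.3 5.0
  endloop
 endfacet
 facet normal 0.368 -0.930 0.018
  outer loop
   vertex 3.6 2.2 4.4
   vertex 1.3 1.3 5.0
   vertex 1.6 1.4 4.0
  endloop
 endfacet
 facet normal 0.377 -0.926 -0.031
  outer loop
   vertex 3.6 2.2 4.4
   vertex 1.6 1.4 4.0
   vertex 3.4 2.2 2.0
  endloop
 endfacet
 facet normal 0.446 -0.185 0.876
  outer loop
   vertex 3.6 2.2 4.4
   vertex 5.9 4.9 3.8
   vertex 3.2 5.5 5.3
  endloop
 endfacet
 facet normal 0.438 -0.187 0.879
  outer loop
   vertex 3.6 2.2 4.4
   vertex 3.2 5.5 5.3
   vertex 0.3 2.0 6.0
  endloop
 endfacet
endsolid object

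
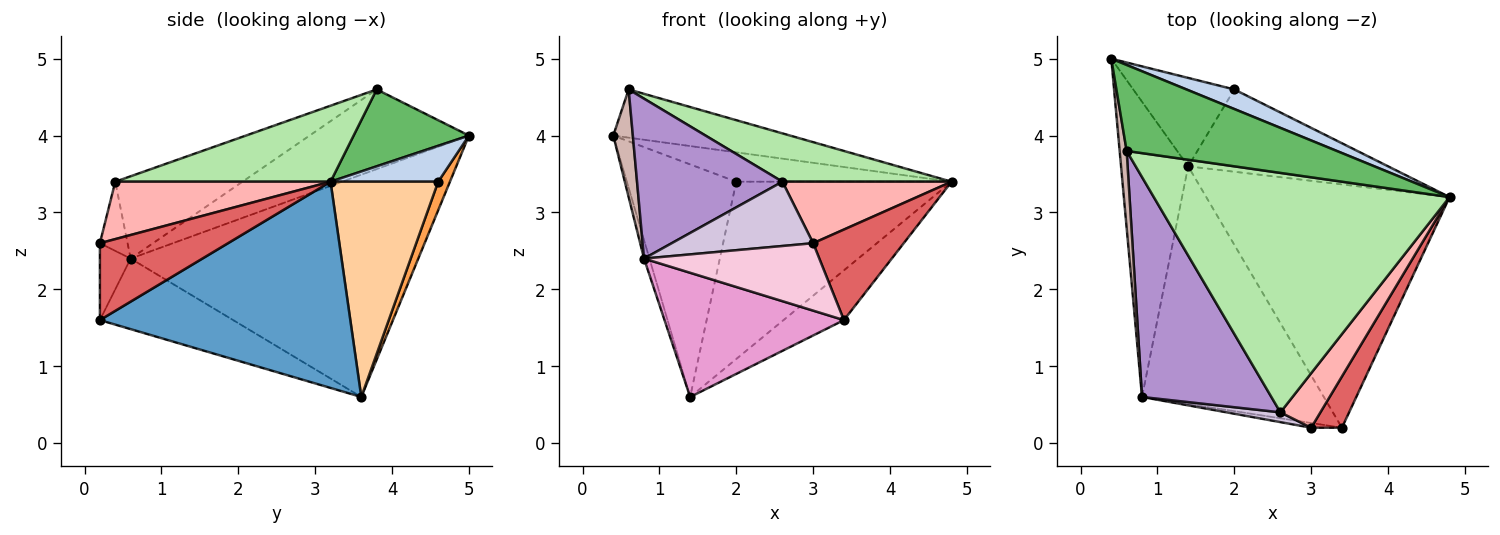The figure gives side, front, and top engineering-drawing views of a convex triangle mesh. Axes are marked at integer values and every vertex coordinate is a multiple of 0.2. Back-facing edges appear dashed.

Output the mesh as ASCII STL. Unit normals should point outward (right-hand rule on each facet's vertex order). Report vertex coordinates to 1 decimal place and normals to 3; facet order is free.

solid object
 facet normal 0.639 0.154 -0.754
  outer loop
   vertex 1.4 3.6 0.6
   vertex 4.8 3.2 3.4
   vertex 3.4 0.2 1.6
  endloop
 endfacet
 facet normal 0.384 0.768 0.512
  outer loop
   vertex 2.0 4.6 3.4
   vertex 0.4 5.0 4.0
   vertex 4.8 3.2 3.4
  endloop
 endfacet
 facet normal 0.100 0.930 -0.354
  outer loop
   vertex 2.0 4.6 3.4
   vertex 1.4 3.6 0.6
   vertex 0.4 5.0 4.0
  endloop
 endfacet
 facet normal 0.413 0.826 -0.384
  outer loop
   vertex 2.0 4.6 3.4
   vertex 4.8 3.2 3.4
   vertex 1.4 3.6 0.6
  endloop
 endfacet
 facet normal 0.304 0.466 0.831
  outer loop
   vertex 0.6 3.8 4.6
   vertex 4.8 3.2 3.4
   vertex 0.4 5.0 4.0
  endloop
 endfacet
 facet normal 0.244 -0.192 0.951
  outer loop
   vertex 0.6 3.8 4.6
   vertex 2.6 0.4 3.4
   vertex 4.8 3.2 3.4
  endloop
 endfacet
 facet normal 0.776 -0.549 0.311
  outer loop
   vertex 3.0 0.2 2.6
   vertex 3.4 0.2 1.6
   vertex 4.8 3.2 3.4
  endloop
 endfacet
 facet normal 0.690 -0.542 0.480
  outer loop
   vertex 3.0 0.2 2.6
   vertex 4.8 3.2 3.4
   vertex 2.6 0.4 3.4
  endloop
 endfacet
 facet normal -0.458 -0.523 0.719
  outer loop
   vertex 0.8 0.6 2.4
   vertex 2.6 0.4 3.4
   vertex 0.6 3.8 4.6
  endloop
 endfacet
 facet normal -0.190 -0.971 0.148
  outer loop
   vertex 0.8 0.6 2.4
   vertex 3.0 0.2 2.6
   vertex 2.6 0.4 3.4
  endloop
 endfacet
 facet normal -0.957 0.018 -0.289
  outer loop
   vertex 0.8 0.6 2.4
   vertex 0.4 5.0 4.0
   vertex 1.4 3.6 0.6
  endloop
 endfacet
 facet normal -0.989 -0.121 0.087
  outer loop
   vertex 0.8 0.6 2.4
   vertex 0.6 3.8 4.6
   vertex 0.4 5.0 4.0
  endloop
 endfacet
 facet normal -0.325 -0.438 -0.838
  outer loop
   vertex 0.8 0.6 2.4
   vertex 1.4 3.6 0.6
   vertex 3.4 0.2 1.6
  endloop
 endfacet
 facet normal -0.172 -0.983 -0.069
  outer loop
   vertex 0.8 0.6 2.4
   vertex 3.4 0.2 1.6
   vertex 3.0 0.2 2.6
  endloop
 endfacet
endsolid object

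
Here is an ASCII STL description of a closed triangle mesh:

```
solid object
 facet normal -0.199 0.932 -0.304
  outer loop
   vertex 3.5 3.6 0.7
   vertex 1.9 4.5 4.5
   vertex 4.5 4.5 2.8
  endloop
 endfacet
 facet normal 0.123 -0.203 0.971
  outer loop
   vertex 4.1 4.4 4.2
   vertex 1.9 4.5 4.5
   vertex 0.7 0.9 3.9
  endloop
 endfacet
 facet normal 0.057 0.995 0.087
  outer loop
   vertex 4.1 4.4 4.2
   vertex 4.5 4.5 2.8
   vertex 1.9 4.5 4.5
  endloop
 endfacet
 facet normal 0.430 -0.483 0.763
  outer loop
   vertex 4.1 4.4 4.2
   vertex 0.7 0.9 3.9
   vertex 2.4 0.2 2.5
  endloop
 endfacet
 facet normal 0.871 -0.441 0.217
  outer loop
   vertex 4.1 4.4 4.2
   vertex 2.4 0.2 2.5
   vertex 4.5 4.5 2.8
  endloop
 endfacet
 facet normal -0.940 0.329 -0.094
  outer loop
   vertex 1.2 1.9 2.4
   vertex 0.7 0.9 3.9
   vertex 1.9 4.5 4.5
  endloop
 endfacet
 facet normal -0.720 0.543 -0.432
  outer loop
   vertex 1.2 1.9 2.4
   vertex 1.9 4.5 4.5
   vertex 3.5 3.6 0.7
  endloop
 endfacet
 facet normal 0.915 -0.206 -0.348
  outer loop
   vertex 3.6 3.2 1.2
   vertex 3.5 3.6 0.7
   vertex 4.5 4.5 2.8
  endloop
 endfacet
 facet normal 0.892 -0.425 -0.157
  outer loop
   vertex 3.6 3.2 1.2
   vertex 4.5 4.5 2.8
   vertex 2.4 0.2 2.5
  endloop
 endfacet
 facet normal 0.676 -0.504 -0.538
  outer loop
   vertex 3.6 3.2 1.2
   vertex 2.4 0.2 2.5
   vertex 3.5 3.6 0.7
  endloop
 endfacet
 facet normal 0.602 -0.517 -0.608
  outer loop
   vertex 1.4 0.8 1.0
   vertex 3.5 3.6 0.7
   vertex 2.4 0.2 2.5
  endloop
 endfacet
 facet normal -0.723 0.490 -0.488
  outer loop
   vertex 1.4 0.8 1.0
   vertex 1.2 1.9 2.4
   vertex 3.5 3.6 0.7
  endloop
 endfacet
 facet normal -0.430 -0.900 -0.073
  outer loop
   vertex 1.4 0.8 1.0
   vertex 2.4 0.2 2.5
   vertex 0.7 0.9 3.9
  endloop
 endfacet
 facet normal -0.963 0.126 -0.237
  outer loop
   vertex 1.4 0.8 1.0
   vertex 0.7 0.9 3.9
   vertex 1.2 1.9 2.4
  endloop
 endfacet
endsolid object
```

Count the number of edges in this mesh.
21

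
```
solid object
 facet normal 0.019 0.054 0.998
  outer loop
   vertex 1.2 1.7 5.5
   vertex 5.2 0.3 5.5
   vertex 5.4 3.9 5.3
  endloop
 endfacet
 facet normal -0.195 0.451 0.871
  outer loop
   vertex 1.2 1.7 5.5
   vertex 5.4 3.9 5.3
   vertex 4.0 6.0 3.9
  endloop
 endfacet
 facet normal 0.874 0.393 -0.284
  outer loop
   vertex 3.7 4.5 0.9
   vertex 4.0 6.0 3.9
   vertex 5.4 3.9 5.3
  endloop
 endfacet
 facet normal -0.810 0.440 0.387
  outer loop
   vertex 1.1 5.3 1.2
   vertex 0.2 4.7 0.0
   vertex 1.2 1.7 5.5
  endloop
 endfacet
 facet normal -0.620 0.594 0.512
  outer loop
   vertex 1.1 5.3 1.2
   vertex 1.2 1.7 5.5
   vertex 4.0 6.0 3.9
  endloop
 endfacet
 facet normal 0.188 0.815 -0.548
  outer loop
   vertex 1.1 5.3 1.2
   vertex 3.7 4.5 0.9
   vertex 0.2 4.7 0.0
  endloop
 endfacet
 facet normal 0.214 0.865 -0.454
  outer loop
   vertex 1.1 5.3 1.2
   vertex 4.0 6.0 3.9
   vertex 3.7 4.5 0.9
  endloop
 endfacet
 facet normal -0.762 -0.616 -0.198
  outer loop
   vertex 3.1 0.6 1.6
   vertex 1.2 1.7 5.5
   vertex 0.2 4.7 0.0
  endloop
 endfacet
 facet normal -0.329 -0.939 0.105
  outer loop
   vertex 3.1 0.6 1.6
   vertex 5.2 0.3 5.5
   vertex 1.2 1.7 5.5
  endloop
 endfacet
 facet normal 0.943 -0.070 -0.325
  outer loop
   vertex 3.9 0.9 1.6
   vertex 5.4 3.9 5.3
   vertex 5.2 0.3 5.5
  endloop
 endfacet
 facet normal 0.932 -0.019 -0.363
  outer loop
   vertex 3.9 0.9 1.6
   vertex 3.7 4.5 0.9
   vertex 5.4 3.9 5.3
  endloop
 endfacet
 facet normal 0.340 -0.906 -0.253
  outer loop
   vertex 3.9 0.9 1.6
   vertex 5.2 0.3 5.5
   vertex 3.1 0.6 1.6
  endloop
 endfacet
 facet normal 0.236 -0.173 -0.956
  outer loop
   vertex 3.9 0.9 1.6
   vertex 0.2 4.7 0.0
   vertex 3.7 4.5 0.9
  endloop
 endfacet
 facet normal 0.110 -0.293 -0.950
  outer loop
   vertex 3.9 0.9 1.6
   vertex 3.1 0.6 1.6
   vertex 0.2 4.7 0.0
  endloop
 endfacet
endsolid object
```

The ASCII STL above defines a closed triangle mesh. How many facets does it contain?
14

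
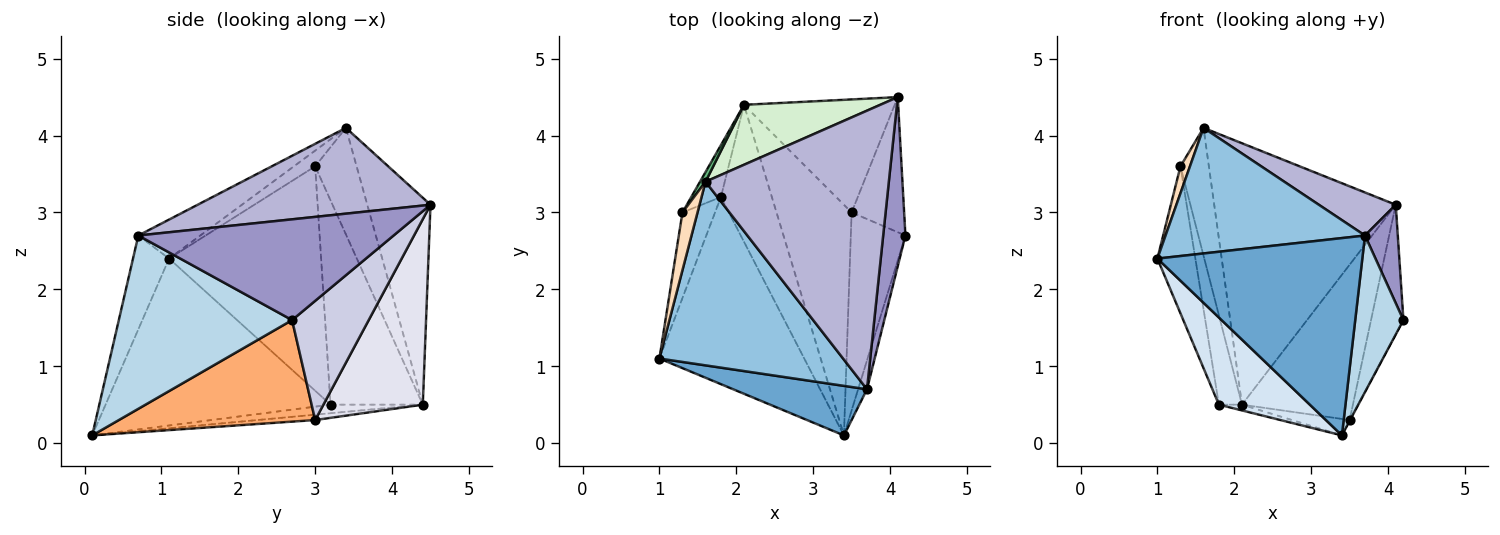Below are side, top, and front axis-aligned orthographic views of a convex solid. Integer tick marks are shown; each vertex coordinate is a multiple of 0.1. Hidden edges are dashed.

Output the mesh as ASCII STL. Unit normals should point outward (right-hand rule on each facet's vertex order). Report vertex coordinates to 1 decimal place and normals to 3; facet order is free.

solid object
 facet normal -0.168 -0.956 0.240
  outer loop
   vertex 3.7 0.7 2.7
   vertex 1.0 1.1 2.4
   vertex 3.4 0.1 0.1
  endloop
 endfacet
 facet normal -0.173 -0.556 0.813
  outer loop
   vertex 3.7 0.7 2.7
   vertex 1.6 3.4 4.1
   vertex 1.0 1.1 2.4
  endloop
 endfacet
 facet normal 0.962 -0.268 -0.049
  outer loop
   vertex 3.7 0.7 2.7
   vertex 3.4 0.1 0.1
   vertex 4.2 2.7 1.6
  endloop
 endfacet
 facet normal -0.722 -0.292 -0.627
  outer loop
   vertex 1.8 3.2 0.5
   vertex 3.4 0.1 0.1
   vertex 1.0 1.1 2.4
  endloop
 endfacet
 facet normal -0.166 0.041 -0.985
  outer loop
   vertex 1.8 3.2 0.5
   vertex 2.1 4.4 0.5
   vertex 3.4 0.1 0.1
  endloop
 endfacet
 facet normal 0.881 0.002 -0.474
  outer loop
   vertex 3.5 3.0 0.3
   vertex 4.2 2.7 1.6
   vertex 3.4 0.1 0.1
  endloop
 endfacet
 facet normal -0.071 0.071 -0.995
  outer loop
   vertex 3.5 3.0 0.3
   vertex 3.4 0.1 0.1
   vertex 2.1 4.4 0.5
  endloop
 endfacet
 facet normal -0.687 -0.307 0.658
  outer loop
   vertex 1.3 3.0 3.6
   vertex 1.0 1.1 2.4
   vertex 1.6 3.4 4.1
  endloop
 endfacet
 facet normal -0.824 0.565 0.042
  outer loop
   vertex 1.3 3.0 3.6
   vertex 1.6 3.4 4.1
   vertex 2.1 4.4 0.5
  endloop
 endfacet
 facet normal -0.961 0.240 -0.139
  outer loop
   vertex 1.3 3.0 3.6
   vertex 1.8 3.2 0.5
   vertex 1.0 1.1 2.4
  endloop
 endfacet
 facet normal -0.961 0.240 -0.139
  outer loop
   vertex 1.3 3.0 3.6
   vertex 2.1 4.4 0.5
   vertex 1.8 3.2 0.5
  endloop
 endfacet
 facet normal -0.321 0.923 0.212
  outer loop
   vertex 4.1 4.5 3.1
   vertex 2.1 4.4 0.5
   vertex 1.6 3.4 4.1
  endloop
 endfacet
 facet normal 0.969 -0.125 0.214
  outer loop
   vertex 4.1 4.5 3.1
   vertex 3.7 0.7 2.7
   vertex 4.2 2.7 1.6
  endloop
 endfacet
 facet normal 0.420 -0.139 0.897
  outer loop
   vertex 4.1 4.5 3.1
   vertex 1.6 3.4 4.1
   vertex 3.7 0.7 2.7
  endloop
 endfacet
 facet normal 0.853 0.361 -0.376
  outer loop
   vertex 4.1 4.5 3.1
   vertex 4.2 2.7 1.6
   vertex 3.5 3.0 0.3
  endloop
 endfacet
 facet normal 0.587 0.655 -0.476
  outer loop
   vertex 4.1 4.5 3.1
   vertex 3.5 3.0 0.3
   vertex 2.1 4.4 0.5
  endloop
 endfacet
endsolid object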